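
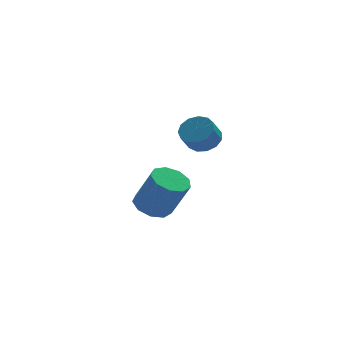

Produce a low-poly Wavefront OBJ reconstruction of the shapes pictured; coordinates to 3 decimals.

v -1.196 1.217 -4.509
v -0.647 2.026 -4.45
v 0.085 1.393 -2.552
v -0.464 0.583 -2.611
v -1.25 2.138 -4.18
v -0.519 1.505 -2.283
v -1.828 1.819 -4.064
v -1.097 1.186 -2.166
v -2.11 1.218 -4.156
v -1.379 0.584 -2.258
v -1.964 0.616 -4.413
v -1.233 -0.017 -2.516
v -1.459 0.296 -4.715
v -0.727 -0.338 -2.817
v -0.83 0.406 -4.92
v -0.099 -0.228 -3.023
v -0.373 0.896 -4.933
v 0.359 0.262 -3.036
v -0.3 1.536 -4.747
v 0.431 0.902 -2.85
v 0.407 -2.167 1.095
v 0.988 -1.864 1.589
v 0.533 -2.31 2.398
v -0.047 -2.613 1.905
v 0.651 -1.547 1.574
v 0.197 -1.994 2.384
v 0.237 -1.428 1.408
v -0.217 -1.874 2.217
v -0.123 -1.543 1.142
v -0.577 -1.989 1.951
v -0.314 -1.856 0.861
v -0.769 -2.302 1.67
v -0.277 -2.268 0.655
v -0.732 -2.714 1.464
v -0.022 -2.647 0.589
v -0.477 -3.094 1.398
v 0.369 -2.874 0.683
v -0.086 -3.321 1.492
v 0.772 -2.877 0.909
v 0.317 -3.324 1.718
v 1.06 -2.654 1.193
v 0.605 -3.101 2.002
v 1.14 -2.276 1.447
v 0.685 -2.723 2.256
f 2 1 5
f 2 5 3
f 3 5 6
f 3 6 4
f 5 1 7
f 5 7 6
f 6 7 8
f 6 8 4
f 7 1 9
f 7 9 8
f 8 9 10
f 8 10 4
f 9 1 11
f 9 11 10
f 10 11 12
f 10 12 4
f 11 1 13
f 11 13 12
f 12 13 14
f 12 14 4
f 13 1 15
f 13 15 14
f 14 15 16
f 14 16 4
f 15 1 17
f 15 17 16
f 16 17 18
f 16 18 4
f 17 1 19
f 17 19 18
f 18 19 20
f 18 20 4
f 19 1 2
f 19 2 20
f 20 2 3
f 20 3 4
f 22 21 25
f 22 25 23
f 23 25 26
f 23 26 24
f 25 21 27
f 25 27 26
f 26 27 28
f 26 28 24
f 27 21 29
f 27 29 28
f 28 29 30
f 28 30 24
f 29 21 31
f 29 31 30
f 30 31 32
f 30 32 24
f 31 21 33
f 31 33 32
f 32 33 34
f 32 34 24
f 33 21 35
f 33 35 34
f 34 35 36
f 34 36 24
f 35 21 37
f 35 37 36
f 36 37 38
f 36 38 24
f 37 21 39
f 37 39 38
f 38 39 40
f 38 40 24
f 39 21 41
f 39 41 40
f 40 41 42
f 40 42 24
f 41 21 43
f 41 43 42
f 42 43 44
f 42 44 24
f 43 21 22
f 43 22 44
f 44 22 23
f 44 23 24



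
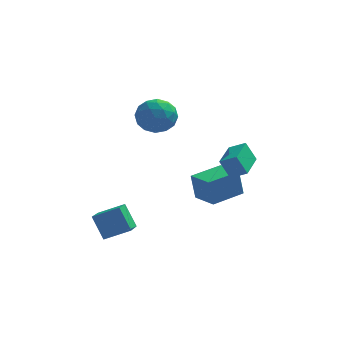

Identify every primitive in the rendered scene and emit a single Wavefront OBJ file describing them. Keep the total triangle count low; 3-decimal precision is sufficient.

v 2.789 -1.826 0.446
v 2.209 -1.688 1.568
v 3.231 0.124 0.434
v 2.652 0.263 1.556
v 3.668 -2.023 0.924
v 3.089 -1.884 2.046
v 4.111 -0.072 0.912
v 3.531 0.066 2.034
v -4.292 0.191 -3.638
v -4.442 -1.574 -2.872
v -2.855 0.346 -3
v -3.005 -1.419 -2.235
v -3.635 -0.441 -4.965
v -3.785 -2.206 -4.2
v -2.198 -0.286 -4.328
v -2.348 -2.051 -3.562
v 1.82 1.764 -3.726
v 1.556 1.876 -2.091
v 0.796 3.072 -3.981
v 0.532 3.184 -2.346
v 3.428 3.056 -3.554
v 3.164 3.168 -1.919
v 2.404 4.364 -3.809
v 2.14 4.476 -2.174
v -1.915 3.058 2.556
v -0.697 3.086 2.502
v -1.843 1.194 3.198
v -0.625 1.222 3.144
v -1.214 1.886 3.981
v -1.258 3.039 3.583
v -1.282 1.241 2.117
v -1.326 2.394 1.719
v -0.305 1.963 2.231
v -0.264 2.362 3.383
v -2.276 1.918 2.317
v -2.235 2.317 3.469
v -1.312 3.236 2.472
v -1.228 1.044 3.228
v -1.574 1.435 3.719
v -0.858 1.451 3.688
v -1.642 3.208 3.108
v -0.926 3.224 3.076
v -1.23 2.519 3.946
v -1.614 1.056 2.624
v -0.898 1.072 2.592
v -1.682 2.829 2.012
v -0.966 2.845 1.981
v -1.31 1.761 1.754
v -0.366 2.592 2.281
v -0.324 1.496 2.659
v -0.71 1.508 2.055
v -0.736 2.185 1.821
v -0.341 2.827 2.958
v -0.3 1.731 3.336
v -0.646 2.121 3.828
v -0.672 2.799 3.594
v -0.111 2.167 2.799
v -2.24 2.549 2.364
v -2.199 1.453 2.742
v -1.868 1.481 2.106
v -1.894 2.159 1.872
v -2.216 2.784 3.041
v -2.174 1.688 3.419
v -1.804 2.095 3.879
v -1.83 2.772 3.645
v -2.429 2.113 2.901
f 2 4 1
f 5 2 1
f 1 4 3
f 3 5 1
f 2 8 4
f 6 2 5
f 6 8 2
f 4 8 3
f 7 5 3
f 3 8 7
f 7 6 5
f 8 6 7
f 10 12 9
f 13 10 9
f 9 12 11
f 11 13 9
f 10 16 12
f 14 10 13
f 14 16 10
f 12 16 11
f 15 13 11
f 11 16 15
f 15 14 13
f 16 14 15
f 18 20 17
f 21 18 17
f 17 20 19
f 19 21 17
f 18 24 20
f 22 18 21
f 22 24 18
f 20 24 19
f 23 21 19
f 19 24 23
f 23 22 21
f 24 22 23
f 25 62 41
f 62 36 65
f 41 65 30
f 62 65 41
f 25 41 37
f 41 30 42
f 37 42 26
f 41 42 37
f 25 37 46
f 37 26 47
f 46 47 32
f 37 47 46
f 25 46 58
f 46 32 61
f 58 61 35
f 46 61 58
f 25 58 62
f 58 35 66
f 62 66 36
f 58 66 62
f 26 42 53
f 42 30 56
f 53 56 34
f 42 56 53
f 30 65 43
f 65 36 64
f 43 64 29
f 65 64 43
f 36 66 63
f 66 35 59
f 63 59 27
f 66 59 63
f 35 61 60
f 61 32 48
f 60 48 31
f 61 48 60
f 32 47 52
f 47 26 49
f 52 49 33
f 47 49 52
f 28 54 40
f 54 34 55
f 40 55 29
f 54 55 40
f 28 40 38
f 40 29 39
f 38 39 27
f 40 39 38
f 28 38 45
f 38 27 44
f 45 44 31
f 38 44 45
f 28 45 50
f 45 31 51
f 50 51 33
f 45 51 50
f 28 50 54
f 50 33 57
f 54 57 34
f 50 57 54
f 29 55 43
f 55 34 56
f 43 56 30
f 55 56 43
f 27 39 63
f 39 29 64
f 63 64 36
f 39 64 63
f 31 44 60
f 44 27 59
f 60 59 35
f 44 59 60
f 33 51 52
f 51 31 48
f 52 48 32
f 51 48 52
f 34 57 53
f 57 33 49
f 53 49 26
f 57 49 53



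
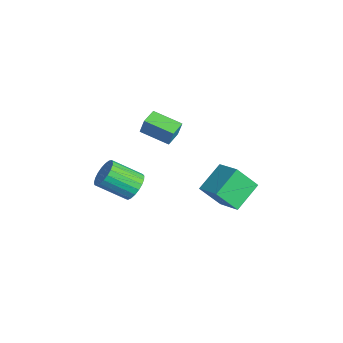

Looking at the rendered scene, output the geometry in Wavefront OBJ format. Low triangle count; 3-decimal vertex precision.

v -2.215 -1.806 3.375
v -2.008 -1.622 4.346
v -3.028 -1.066 3.408
v -2.821 -0.882 4.38
v -1.099 -0.558 2.9
v -0.892 -0.374 3.872
v -1.912 0.182 2.934
v -1.705 0.366 3.905
v -1.368 -2.351 -0.377
v -0.496 -2.578 -0.246
v -1.061 -4.116 0.848
v -1.932 -3.889 0.717
v -0.562 -2.347 0.045
v -1.126 -3.884 1.14
v -0.766 -2.116 0.264
v -1.331 -3.653 1.358
v -1.075 -1.925 0.372
v -1.64 -3.463 1.466
v -1.435 -1.809 0.351
v -1.999 -3.347 1.445
v -1.782 -1.786 0.203
v -2.347 -3.324 1.297
v -2.058 -1.861 -0.045
v -2.623 -3.399 1.05
v -2.215 -2.02 -0.35
v -2.78 -3.558 0.744
v -2.225 -2.237 -0.66
v -2.79 -3.775 0.434
v -2.087 -2.474 -0.921
v -2.652 -4.012 0.173
v -1.824 -2.689 -1.088
v -2.389 -4.227 0.006
v -1.483 -2.846 -1.132
v -2.048 -4.384 -0.038
v -1.121 -2.917 -1.046
v -1.686 -4.455 0.048
v -0.802 -2.891 -0.844
v -1.367 -4.428 0.25
v -0.581 -2.771 -0.561
v -1.146 -4.309 0.533
v -2.542 3.967 -2.292
v -2.805 2.835 -0.904
v -1.014 4.429 -1.625
v -1.277 3.298 -0.237
v -1.663 2.522 -3.303
v -1.926 1.391 -1.915
v -0.135 2.985 -2.636
v -0.398 1.853 -1.248
f 2 4 1
f 5 2 1
f 1 4 3
f 3 5 1
f 2 8 4
f 6 2 5
f 6 8 2
f 4 8 3
f 7 5 3
f 3 8 7
f 7 6 5
f 8 6 7
f 10 9 13
f 10 13 11
f 11 13 14
f 11 14 12
f 13 9 15
f 13 15 14
f 14 15 16
f 14 16 12
f 15 9 17
f 15 17 16
f 16 17 18
f 16 18 12
f 17 9 19
f 17 19 18
f 18 19 20
f 18 20 12
f 19 9 21
f 19 21 20
f 20 21 22
f 20 22 12
f 21 9 23
f 21 23 22
f 22 23 24
f 22 24 12
f 23 9 25
f 23 25 24
f 24 25 26
f 24 26 12
f 25 9 27
f 25 27 26
f 26 27 28
f 26 28 12
f 27 9 29
f 27 29 28
f 28 29 30
f 28 30 12
f 29 9 31
f 29 31 30
f 30 31 32
f 30 32 12
f 31 9 33
f 31 33 32
f 32 33 34
f 32 34 12
f 33 9 35
f 33 35 34
f 34 35 36
f 34 36 12
f 35 9 37
f 35 37 36
f 36 37 38
f 36 38 12
f 37 9 39
f 37 39 38
f 38 39 40
f 38 40 12
f 39 9 10
f 39 10 40
f 40 10 11
f 40 11 12
f 42 44 41
f 45 42 41
f 41 44 43
f 43 45 41
f 42 48 44
f 46 42 45
f 46 48 42
f 44 48 43
f 47 45 43
f 43 48 47
f 47 46 45
f 48 46 47



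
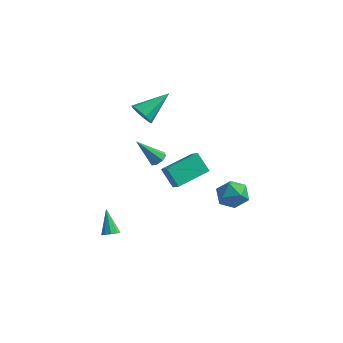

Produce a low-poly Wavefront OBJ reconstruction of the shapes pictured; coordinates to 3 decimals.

v -1.77 -4.03 -4.295
v -1.35 -4.102 -3.997
v -2.49 -3.21 -3.085
v -1.318 -3.8 -4.182
v -1.497 -3.605 -4.42
v -1.804 -3.61 -4.6
v -2.095 -3.811 -4.637
v -2.234 -4.114 -4.514
v -2.156 -4.378 -4.289
v -1.897 -4.479 -4.067
v -1.579 -4.37 -3.951
v -1.585 -0.788 3.317
v -1.282 -0.529 2.646
v -0.735 0.768 4.303
v -1.716 -0.327 2.702
v -2.1 -0.301 2.992
v -2.288 -0.461 3.406
v -2.207 -0.746 3.786
v -1.889 -1.047 3.987
v -1.455 -1.25 3.932
v -1.071 -1.276 3.642
v -0.883 -1.116 3.227
v -0.964 -0.831 2.847
v -1.166 0.632 -1.992
v -0.634 0.273 -1.497
v -0.224 2.51 -1.643
v 0.307 2.152 -1.147
v -0.327 0.408 -3.053
v 0.204 0.05 -2.557
v 0.614 2.287 -2.703
v 1.146 1.928 -2.208
v -0.237 -1.477 0.636
v 0.182 -1.752 0.839
v -1.263 -2.003 2.044
v 0.168 -1.361 0.974
v -0.083 -1.039 0.911
v -0.424 -0.973 0.687
v -0.655 -1.203 0.433
v -0.641 -1.593 0.298
v -0.39 -1.916 0.36
v -0.049 -1.981 0.585
v 2.8 2.725 -3.899
v 3.53 2.013 -3.876
v 1.71 1.627 -3.324
v 2.44 0.915 -3.301
v 2.472 1.698 -2.649
v 3.145 2.377 -3.004
v 2.095 1.263 -4.196
v 2.768 1.942 -4.551
v 3.094 1.109 -4.06
v 3.327 1.379 -3.104
v 1.913 2.261 -4.096
v 2.146 2.531 -3.14
f 2 1 4
f 2 4 3
f 4 1 5
f 4 5 3
f 5 1 6
f 5 6 3
f 6 1 7
f 6 7 3
f 7 1 8
f 7 8 3
f 8 1 9
f 8 9 3
f 9 1 10
f 9 10 3
f 10 1 11
f 10 11 3
f 11 1 2
f 11 2 3
f 13 12 15
f 13 15 14
f 15 12 16
f 15 16 14
f 16 12 17
f 16 17 14
f 17 12 18
f 17 18 14
f 18 12 19
f 18 19 14
f 19 12 20
f 19 20 14
f 20 12 21
f 20 21 14
f 21 12 22
f 21 22 14
f 22 12 23
f 22 23 14
f 23 12 13
f 23 13 14
f 25 27 24
f 28 25 24
f 24 27 26
f 26 28 24
f 25 31 27
f 29 25 28
f 29 31 25
f 27 31 26
f 30 28 26
f 26 31 30
f 30 29 28
f 31 29 30
f 33 32 35
f 33 35 34
f 35 32 36
f 35 36 34
f 36 32 37
f 36 37 34
f 37 32 38
f 37 38 34
f 38 32 39
f 38 39 34
f 39 32 40
f 39 40 34
f 40 32 41
f 40 41 34
f 41 32 33
f 41 33 34
f 42 53 47
f 42 47 43
f 42 43 49
f 42 49 52
f 42 52 53
f 43 47 51
f 47 53 46
f 53 52 44
f 52 49 48
f 49 43 50
f 45 51 46
f 45 46 44
f 45 44 48
f 45 48 50
f 45 50 51
f 46 51 47
f 44 46 53
f 48 44 52
f 50 48 49
f 51 50 43



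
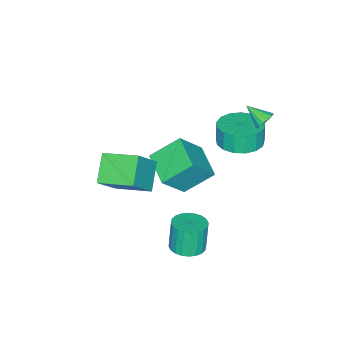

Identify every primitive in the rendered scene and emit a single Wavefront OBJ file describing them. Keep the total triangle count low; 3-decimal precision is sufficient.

v 1.386 -3.806 -2.477
v 0.241 -4.294 -1.571
v 1.029 -2.132 -2.027
v -0.117 -2.62 -1.121
v 2.597 -3.94 -1.019
v 1.451 -4.428 -0.113
v 2.239 -2.266 -0.569
v 1.094 -2.754 0.337
v -1.287 0.917 1.409
v -0.481 0.247 1.478
v -0.648 0.153 2.5
v -1.453 0.823 2.431
v -0.27 0.697 1.554
v -0.437 0.602 2.576
v -0.292 1.197 1.597
v -0.459 1.103 2.619
v -0.542 1.633 1.596
v -0.708 1.539 2.619
v -0.962 1.905 1.553
v -1.129 1.811 2.575
v -1.457 1.951 1.477
v -1.623 1.857 2.499
v -1.913 1.76 1.385
v -2.079 1.666 2.407
v -2.225 1.376 1.298
v -2.391 1.281 2.321
v -2.322 0.887 1.237
v -2.489 0.792 2.26
v -2.182 0.404 1.216
v -2.349 0.31 2.238
v -1.837 0.04 1.238
v -2.004 -0.055 2.26
v -1.366 -0.124 1.3
v -1.533 -0.218 2.322
v -0.877 -0.049 1.386
v -1.043 -0.144 2.409
v -2.897 -2.031 -2.194
v -1.785 -2.491 -0.749
v -1.876 -0.681 -2.55
v -0.764 -1.141 -1.106
v -1.936 -3.039 -3.254
v -0.824 -3.499 -1.81
v -0.915 -1.689 -3.611
v 0.197 -2.149 -2.166
v -1.715 1.86 3.03
v -1.516 2.133 3.438
v -1.685 0.94 3.63
v -1.788 2.146 3.47
v -2.041 2.081 3.384
v -2.206 1.958 3.204
v -2.24 1.809 2.976
v -2.133 1.673 2.763
v -1.914 1.588 2.621
v -1.642 1.575 2.589
v -1.389 1.64 2.675
v -1.224 1.763 2.856
v -1.19 1.912 3.083
v -1.297 2.048 3.296
v 3.333 1.201 -1.872
v 3.947 1.671 -1.711
v 3.641 1.589 -0.306
v 3.027 1.119 -0.468
v 3.722 1.878 -1.748
v 3.415 1.795 -0.343
v 3.437 1.981 -1.804
v 3.13 1.899 -0.399
v 3.136 1.966 -1.87
v 2.83 1.884 -0.466
v 2.866 1.835 -1.937
v 2.559 1.752 -0.533
v 2.666 1.607 -1.994
v 2.36 1.524 -0.589
v 2.568 1.317 -2.032
v 2.262 1.235 -0.628
v 2.587 1.01 -2.046
v 2.28 0.927 -0.642
v 2.719 0.731 -2.034
v 2.413 0.649 -0.629
v 2.945 0.525 -1.997
v 2.638 0.442 -0.592
v 3.23 0.421 -1.941
v 2.923 0.339 -0.536
v 3.53 0.436 -1.874
v 3.224 0.354 -0.47
v 3.801 0.568 -1.807
v 3.494 0.485 -0.403
v 4 0.796 -1.751
v 3.694 0.713 -0.346
v 4.098 1.085 -1.712
v 3.792 1.003 -0.308
v 4.08 1.393 -1.698
v 3.773 1.31 -0.294
f 2 4 1
f 5 2 1
f 1 4 3
f 3 5 1
f 2 8 4
f 6 2 5
f 6 8 2
f 4 8 3
f 7 5 3
f 3 8 7
f 7 6 5
f 8 6 7
f 10 9 13
f 10 13 11
f 11 13 14
f 11 14 12
f 13 9 15
f 13 15 14
f 14 15 16
f 14 16 12
f 15 9 17
f 15 17 16
f 16 17 18
f 16 18 12
f 17 9 19
f 17 19 18
f 18 19 20
f 18 20 12
f 19 9 21
f 19 21 20
f 20 21 22
f 20 22 12
f 21 9 23
f 21 23 22
f 22 23 24
f 22 24 12
f 23 9 25
f 23 25 24
f 24 25 26
f 24 26 12
f 25 9 27
f 25 27 26
f 26 27 28
f 26 28 12
f 27 9 29
f 27 29 28
f 28 29 30
f 28 30 12
f 29 9 31
f 29 31 30
f 30 31 32
f 30 32 12
f 31 9 33
f 31 33 32
f 32 33 34
f 32 34 12
f 33 9 35
f 33 35 34
f 34 35 36
f 34 36 12
f 35 9 10
f 35 10 36
f 36 10 11
f 36 11 12
f 38 40 37
f 41 38 37
f 37 40 39
f 39 41 37
f 38 44 40
f 42 38 41
f 42 44 38
f 40 44 39
f 43 41 39
f 39 44 43
f 43 42 41
f 44 42 43
f 46 45 48
f 46 48 47
f 48 45 49
f 48 49 47
f 49 45 50
f 49 50 47
f 50 45 51
f 50 51 47
f 51 45 52
f 51 52 47
f 52 45 53
f 52 53 47
f 53 45 54
f 53 54 47
f 54 45 55
f 54 55 47
f 55 45 56
f 55 56 47
f 56 45 57
f 56 57 47
f 57 45 58
f 57 58 47
f 58 45 46
f 58 46 47
f 60 59 63
f 60 63 61
f 61 63 64
f 61 64 62
f 63 59 65
f 63 65 64
f 64 65 66
f 64 66 62
f 65 59 67
f 65 67 66
f 66 67 68
f 66 68 62
f 67 59 69
f 67 69 68
f 68 69 70
f 68 70 62
f 69 59 71
f 69 71 70
f 70 71 72
f 70 72 62
f 71 59 73
f 71 73 72
f 72 73 74
f 72 74 62
f 73 59 75
f 73 75 74
f 74 75 76
f 74 76 62
f 75 59 77
f 75 77 76
f 76 77 78
f 76 78 62
f 77 59 79
f 77 79 78
f 78 79 80
f 78 80 62
f 79 59 81
f 79 81 80
f 80 81 82
f 80 82 62
f 81 59 83
f 81 83 82
f 82 83 84
f 82 84 62
f 83 59 85
f 83 85 84
f 84 85 86
f 84 86 62
f 85 59 87
f 85 87 86
f 86 87 88
f 86 88 62
f 87 59 89
f 87 89 88
f 88 89 90
f 88 90 62
f 89 59 91
f 89 91 90
f 90 91 92
f 90 92 62
f 91 59 60
f 91 60 92
f 92 60 61
f 92 61 62



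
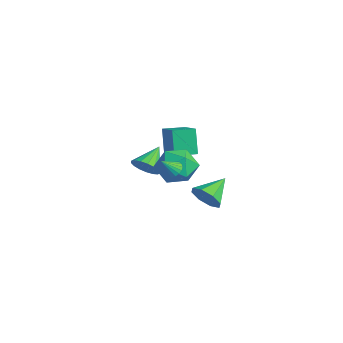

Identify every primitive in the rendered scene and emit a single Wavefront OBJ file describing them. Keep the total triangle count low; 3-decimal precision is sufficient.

v 3.303 -1.992 0.439
v 4.035 -1.96 0.961
v 2.717 -0.688 1.181
v 4.109 -1.596 0.381
v 3.711 -1.464 -0.165
v 3.073 -1.641 -0.358
v 2.57 -2.023 -0.083
v 2.496 -2.387 0.497
v 2.895 -2.519 1.043
v 3.532 -2.342 1.235
v 2.756 -3.514 2.504
v 3.226 -3.242 2.64
v 2.904 -4.186 3.336
v 3.065 -3.125 2.762
v 2.851 -3.076 2.84
v 2.621 -3.103 2.86
v 2.414 -3.201 2.818
v 2.266 -3.353 2.722
v 2.202 -3.532 2.588
v 2.235 -3.709 2.44
v 2.357 -3.852 2.302
v 2.548 -3.936 2.2
v 2.775 -3.948 2.15
v 2.999 -3.884 2.161
v 3.181 -3.757 2.232
v 3.289 -3.587 2.349
v 3.305 -3.405 2.494
v 1.798 -2.248 0.901
v 2.574 -2.694 1.681
v 0.346 -2.746 2.059
v 1.122 -3.192 2.839
v 1.065 -2.019 2.663
v 1.962 -1.711 1.948
v 0.958 -3.729 1.792
v 1.855 -3.421 1.077
v 2.055 -3.61 2.233
v 2.121 -2.553 2.771
v 0.799 -2.887 0.969
v 0.865 -1.83 1.507
v -3.182 -1.351 -0.041
v -3.85 -1.171 1.423
v -2.998 -0.126 -0.107
v -3.667 0.054 1.357
v -1.393 -1.574 0.803
v -2.062 -1.394 2.267
v -1.21 -0.349 0.737
v -1.878 -0.169 2.201
v -3.494 -2.282 -1.027
v -2.751 -2.095 -0.658
v -4.226 -1.178 -0.113
v -2.768 -1.843 -0.977
v -2.951 -1.691 -1.307
v -3.258 -1.675 -1.573
v -3.62 -1.797 -1.714
v -3.952 -2.031 -1.697
v -4.179 -2.323 -1.528
v -4.25 -2.605 -1.243
v -4.147 -2.813 -0.909
v -3.894 -2.9 -0.602
v -3.55 -2.845 -0.392
v -3.193 -2.661 -0.328
v -2.904 -2.39 -0.424
f 2 1 4
f 2 4 3
f 4 1 5
f 4 5 3
f 5 1 6
f 5 6 3
f 6 1 7
f 6 7 3
f 7 1 8
f 7 8 3
f 8 1 9
f 8 9 3
f 9 1 10
f 9 10 3
f 10 1 2
f 10 2 3
f 12 11 14
f 12 14 13
f 14 11 15
f 14 15 13
f 15 11 16
f 15 16 13
f 16 11 17
f 16 17 13
f 17 11 18
f 17 18 13
f 18 11 19
f 18 19 13
f 19 11 20
f 19 20 13
f 20 11 21
f 20 21 13
f 21 11 22
f 21 22 13
f 22 11 23
f 22 23 13
f 23 11 24
f 23 24 13
f 24 11 25
f 24 25 13
f 25 11 26
f 25 26 13
f 26 11 27
f 26 27 13
f 27 11 12
f 27 12 13
f 28 39 33
f 28 33 29
f 28 29 35
f 28 35 38
f 28 38 39
f 29 33 37
f 33 39 32
f 39 38 30
f 38 35 34
f 35 29 36
f 31 37 32
f 31 32 30
f 31 30 34
f 31 34 36
f 31 36 37
f 32 37 33
f 30 32 39
f 34 30 38
f 36 34 35
f 37 36 29
f 41 43 40
f 44 41 40
f 40 43 42
f 42 44 40
f 41 47 43
f 45 41 44
f 45 47 41
f 43 47 42
f 46 44 42
f 42 47 46
f 46 45 44
f 47 45 46
f 49 48 51
f 49 51 50
f 51 48 52
f 51 52 50
f 52 48 53
f 52 53 50
f 53 48 54
f 53 54 50
f 54 48 55
f 54 55 50
f 55 48 56
f 55 56 50
f 56 48 57
f 56 57 50
f 57 48 58
f 57 58 50
f 58 48 59
f 58 59 50
f 59 48 60
f 59 60 50
f 60 48 61
f 60 61 50
f 61 48 62
f 61 62 50
f 62 48 49
f 62 49 50



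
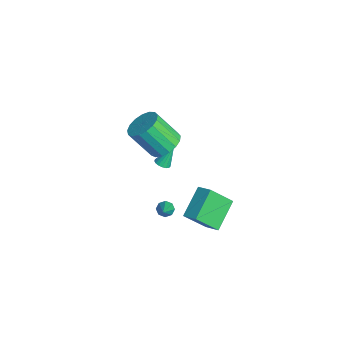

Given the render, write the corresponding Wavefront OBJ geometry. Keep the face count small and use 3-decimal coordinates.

v 3.856 1.853 -2.637
v 3.887 0.537 -1.199
v 2.607 3.048 -1.518
v 2.637 1.732 -0.079
v 4.683 2.328 -2.221
v 4.713 1.012 -0.782
v 3.433 3.523 -1.101
v 3.464 2.207 0.337
v -1.782 0.833 -1.95
v -1.279 0.919 -1.933
v -1.958 1.587 -0.55
v -1.368 1.114 -2.049
v -1.551 1.245 -2.143
v -1.787 1.282 -2.192
v -2.022 1.216 -2.186
v -2.202 1.062 -2.126
v -2.285 0.856 -2.026
v -2.253 0.644 -1.908
v -2.113 0.476 -1.8
v -1.897 0.39 -1.726
v -1.655 0.405 -1.704
v -1.441 0.518 -1.738
v -1.306 0.704 -1.82
v 1.371 0.204 2.972
v 1.842 0.897 3.588
v 1.34 -0.271 5.285
v 0.869 -0.964 4.668
v 1.372 1.06 3.561
v 0.871 -0.107 5.258
v 0.903 1.028 3.4
v 0.401 -0.14 5.097
v 0.54 0.806 3.14
v 0.038 -0.361 4.837
v 0.368 0.447 2.842
v -0.134 -0.721 4.539
v 0.426 0.032 2.574
v -0.076 -1.136 4.271
v 0.7 -0.344 2.396
v 0.198 -1.512 4.093
v 1.128 -0.594 2.351
v 0.626 -1.762 4.047
v 1.611 -0.662 2.447
v 1.11 -1.829 4.144
v 2.04 -0.531 2.664
v 1.538 -1.698 4.361
v 2.315 -0.232 2.951
v 1.813 -1.399 4.648
v 2.374 0.167 3.243
v 1.872 -1 4.94
v 2.203 0.575 3.473
v 1.702 -0.593 5.17
v 0.81 0.324 -3.639
v 1.136 0.221 -4.057
v 2.21 -0.164 -2.421
v 1.162 0.613 -3.929
v 0.981 0.836 -3.631
v 0.7 0.759 -3.339
v 0.483 0.428 -3.222
v 0.457 0.036 -3.35
v 0.638 -0.187 -3.647
v 0.919 -0.111 -3.94
f 2 4 1
f 5 2 1
f 1 4 3
f 3 5 1
f 2 8 4
f 6 2 5
f 6 8 2
f 4 8 3
f 7 5 3
f 3 8 7
f 7 6 5
f 8 6 7
f 10 9 12
f 10 12 11
f 12 9 13
f 12 13 11
f 13 9 14
f 13 14 11
f 14 9 15
f 14 15 11
f 15 9 16
f 15 16 11
f 16 9 17
f 16 17 11
f 17 9 18
f 17 18 11
f 18 9 19
f 18 19 11
f 19 9 20
f 19 20 11
f 20 9 21
f 20 21 11
f 21 9 22
f 21 22 11
f 22 9 23
f 22 23 11
f 23 9 10
f 23 10 11
f 25 24 28
f 25 28 26
f 26 28 29
f 26 29 27
f 28 24 30
f 28 30 29
f 29 30 31
f 29 31 27
f 30 24 32
f 30 32 31
f 31 32 33
f 31 33 27
f 32 24 34
f 32 34 33
f 33 34 35
f 33 35 27
f 34 24 36
f 34 36 35
f 35 36 37
f 35 37 27
f 36 24 38
f 36 38 37
f 37 38 39
f 37 39 27
f 38 24 40
f 38 40 39
f 39 40 41
f 39 41 27
f 40 24 42
f 40 42 41
f 41 42 43
f 41 43 27
f 42 24 44
f 42 44 43
f 43 44 45
f 43 45 27
f 44 24 46
f 44 46 45
f 45 46 47
f 45 47 27
f 46 24 48
f 46 48 47
f 47 48 49
f 47 49 27
f 48 24 50
f 48 50 49
f 49 50 51
f 49 51 27
f 50 24 25
f 50 25 51
f 51 25 26
f 51 26 27
f 53 52 55
f 53 55 54
f 55 52 56
f 55 56 54
f 56 52 57
f 56 57 54
f 57 52 58
f 57 58 54
f 58 52 59
f 58 59 54
f 59 52 60
f 59 60 54
f 60 52 61
f 60 61 54
f 61 52 53
f 61 53 54



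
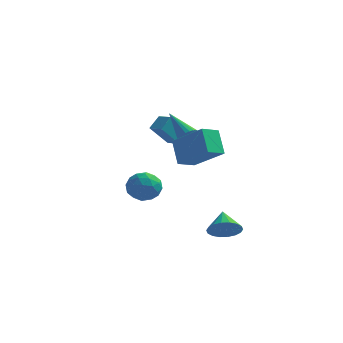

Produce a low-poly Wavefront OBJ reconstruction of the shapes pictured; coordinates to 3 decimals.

v -4.624 3.443 -2.959
v -3.979 4.191 -2.975
v -3.681 2.609 -3.945
v -3.036 3.357 -3.961
v -3.159 2.828 -3.136
v -3.741 3.343 -2.526
v -3.919 3.457 -4.394
v -4.501 3.972 -3.784
v -3.543 4.2 -3.862
v -3.073 3.811 -3.084
v -4.587 2.989 -3.836
v -4.117 2.6 -3.058
v -4.384 3.89 -2.88
v -3.276 2.91 -4.04
v -3.348 2.599 -3.555
v -2.969 3.038 -3.564
v -4.244 3.392 -2.616
v -3.865 3.832 -2.626
v -3.383 3.03 -2.72
v -3.795 2.968 -4.294
v -3.416 3.408 -4.304
v -4.691 3.762 -3.356
v -4.312 4.201 -3.365
v -4.277 3.77 -4.2
v -3.748 4.335 -3.411
v -3.194 3.845 -3.991
v -3.713 3.904 -4.245
v -4.056 4.207 -3.887
v -3.472 4.107 -2.954
v -2.918 3.616 -3.534
v -2.99 3.305 -3.048
v -3.333 3.608 -2.69
v -3.216 4.112 -3.475
v -4.742 3.184 -3.386
v -4.188 2.693 -3.966
v -4.327 3.192 -4.23
v -4.67 3.495 -3.872
v -4.466 2.955 -2.929
v -3.912 2.465 -3.509
v -3.604 2.593 -3.033
v -3.947 2.896 -2.675
v -4.444 2.688 -3.445
v -2.763 1.425 1.393
v -2.531 2.118 1.985
v -2.11 2.213 0.215
v -1.878 2.906 0.807
v -2.002 1.034 1.553
v -1.77 1.727 2.145
v -1.349 1.822 0.375
v -1.117 2.515 0.967
v -0.163 -2.469 2.169
v 1.474 -2.986 3.307
v 0.338 -1.607 1.841
v 1.975 -2.123 2.979
v 0.385 -3.217 1.041
v 2.022 -3.733 2.179
v 0.886 -2.354 0.713
v 2.523 -2.871 1.851
v 1.985 -1.13 -3.812
v 2.782 -0.783 -3.8
v 1.555 -0.17 -3.048
v 2.618 -0.612 -4.107
v 2.329 -0.544 -4.355
v 1.971 -0.593 -4.496
v 1.616 -0.747 -4.501
v 1.334 -0.978 -4.369
v 1.181 -1.239 -4.127
v 1.187 -1.478 -3.823
v 1.351 -1.648 -3.516
v 1.641 -1.716 -3.268
v 1.998 -1.668 -3.128
v 2.353 -1.513 -3.123
v 2.635 -1.283 -3.254
v 2.788 -1.022 -3.496
v -0.341 0.185 1.614
v 0.003 0.077 2.03
v -1.499 0.775 2.726
v 0.061 0.307 1.968
v 0.04 0.512 1.837
v -0.057 0.653 1.661
v -0.21 0.701 1.477
v -0.389 0.646 1.319
v -0.559 0.5 1.22
v -0.686 0.292 1.199
v -0.744 0.062 1.26
v -0.723 -0.143 1.392
v -0.626 -0.284 1.567
v -0.473 -0.332 1.752
v -0.293 -0.277 1.909
v -0.124 -0.131 2.009
f 1 38 17
f 38 12 41
f 17 41 6
f 38 41 17
f 1 17 13
f 17 6 18
f 13 18 2
f 17 18 13
f 1 13 22
f 13 2 23
f 22 23 8
f 13 23 22
f 1 22 34
f 22 8 37
f 34 37 11
f 22 37 34
f 1 34 38
f 34 11 42
f 38 42 12
f 34 42 38
f 2 18 29
f 18 6 32
f 29 32 10
f 18 32 29
f 6 41 19
f 41 12 40
f 19 40 5
f 41 40 19
f 12 42 39
f 42 11 35
f 39 35 3
f 42 35 39
f 11 37 36
f 37 8 24
f 36 24 7
f 37 24 36
f 8 23 28
f 23 2 25
f 28 25 9
f 23 25 28
f 4 30 16
f 30 10 31
f 16 31 5
f 30 31 16
f 4 16 14
f 16 5 15
f 14 15 3
f 16 15 14
f 4 14 21
f 14 3 20
f 21 20 7
f 14 20 21
f 4 21 26
f 21 7 27
f 26 27 9
f 21 27 26
f 4 26 30
f 26 9 33
f 30 33 10
f 26 33 30
f 5 31 19
f 31 10 32
f 19 32 6
f 31 32 19
f 3 15 39
f 15 5 40
f 39 40 12
f 15 40 39
f 7 20 36
f 20 3 35
f 36 35 11
f 20 35 36
f 9 27 28
f 27 7 24
f 28 24 8
f 27 24 28
f 10 33 29
f 33 9 25
f 29 25 2
f 33 25 29
f 44 46 43
f 47 44 43
f 43 46 45
f 45 47 43
f 44 50 46
f 48 44 47
f 48 50 44
f 46 50 45
f 49 47 45
f 45 50 49
f 49 48 47
f 50 48 49
f 52 54 51
f 55 52 51
f 51 54 53
f 53 55 51
f 52 58 54
f 56 52 55
f 56 58 52
f 54 58 53
f 57 55 53
f 53 58 57
f 57 56 55
f 58 56 57
f 60 59 62
f 60 62 61
f 62 59 63
f 62 63 61
f 63 59 64
f 63 64 61
f 64 59 65
f 64 65 61
f 65 59 66
f 65 66 61
f 66 59 67
f 66 67 61
f 67 59 68
f 67 68 61
f 68 59 69
f 68 69 61
f 69 59 70
f 69 70 61
f 70 59 71
f 70 71 61
f 71 59 72
f 71 72 61
f 72 59 73
f 72 73 61
f 73 59 74
f 73 74 61
f 74 59 60
f 74 60 61
f 76 75 78
f 76 78 77
f 78 75 79
f 78 79 77
f 79 75 80
f 79 80 77
f 80 75 81
f 80 81 77
f 81 75 82
f 81 82 77
f 82 75 83
f 82 83 77
f 83 75 84
f 83 84 77
f 84 75 85
f 84 85 77
f 85 75 86
f 85 86 77
f 86 75 87
f 86 87 77
f 87 75 88
f 87 88 77
f 88 75 89
f 88 89 77
f 89 75 90
f 89 90 77
f 90 75 76
f 90 76 77



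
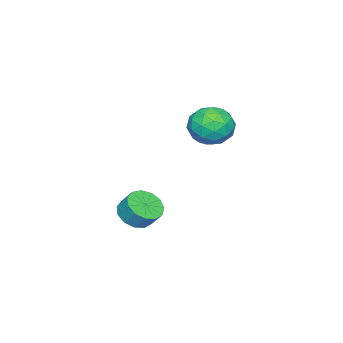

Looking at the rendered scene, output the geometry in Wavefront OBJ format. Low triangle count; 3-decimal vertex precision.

v -4.822 0.043 1.732
v -4.034 0.216 0.832
v -3.466 -0.956 2.728
v -2.678 -0.783 1.828
v -3.03 0.151 2.51
v -3.869 0.768 1.895
v -3.631 -1.508 1.665
v -4.47 -0.891 1.05
v -3.298 -0.743 0.79
v -2.926 0.283 1.313
v -4.574 -1.023 2.247
v -4.202 0.003 2.77
v -4.547 0.217 1.195
v -2.953 -0.957 2.365
v -3.16 -0.408 2.766
v -2.697 -0.306 2.237
v -4.45 0.542 1.82
v -3.987 0.643 1.29
v -3.397 0.605 2.277
v -3.513 -1.383 2.27
v -3.05 -1.282 1.74
v -4.803 -0.434 1.323
v -4.34 -0.332 0.794
v -4.103 -1.345 1.283
v -3.651 -0.245 0.641
v -2.854 -0.832 1.226
v -3.415 -1.258 1.131
v -3.907 -0.895 0.769
v -3.433 0.358 0.948
v -2.636 -0.229 1.533
v -2.843 0.32 1.935
v -3.336 0.683 1.573
v -3 -0.205 0.924
v -4.864 -0.511 2.027
v -4.067 -1.098 2.612
v -4.164 -1.423 1.987
v -4.657 -1.06 1.625
v -4.646 0.092 2.334
v -3.849 -0.495 2.919
v -3.593 0.155 2.791
v -4.085 0.518 2.429
v -4.5 -0.535 2.636
v -2.35 -3.677 -4.314
v -1.558 -3.246 -4.748
v -1.459 -2.593 -3.92
v -2.25 -3.023 -3.486
v -2.01 -2.958 -4.922
v -1.911 -2.305 -4.093
v -2.57 -2.898 -4.902
v -2.471 -2.245 -4.073
v -3.06 -3.085 -4.696
v -2.961 -2.432 -3.867
v -3.324 -3.46 -4.368
v -3.225 -2.807 -3.54
v -3.279 -3.904 -4.024
v -3.18 -3.25 -3.195
v -2.939 -4.275 -3.772
v -2.84 -3.622 -2.943
v -2.411 -4.457 -3.692
v -2.312 -3.803 -2.863
v -1.864 -4.391 -3.81
v -1.765 -3.737 -2.981
v -1.471 -4.098 -4.087
v -1.372 -3.444 -3.259
v -1.357 -3.671 -4.438
v -1.258 -3.018 -3.609
f 1 38 17
f 38 12 41
f 17 41 6
f 38 41 17
f 1 17 13
f 17 6 18
f 13 18 2
f 17 18 13
f 1 13 22
f 13 2 23
f 22 23 8
f 13 23 22
f 1 22 34
f 22 8 37
f 34 37 11
f 22 37 34
f 1 34 38
f 34 11 42
f 38 42 12
f 34 42 38
f 2 18 29
f 18 6 32
f 29 32 10
f 18 32 29
f 6 41 19
f 41 12 40
f 19 40 5
f 41 40 19
f 12 42 39
f 42 11 35
f 39 35 3
f 42 35 39
f 11 37 36
f 37 8 24
f 36 24 7
f 37 24 36
f 8 23 28
f 23 2 25
f 28 25 9
f 23 25 28
f 4 30 16
f 30 10 31
f 16 31 5
f 30 31 16
f 4 16 14
f 16 5 15
f 14 15 3
f 16 15 14
f 4 14 21
f 14 3 20
f 21 20 7
f 14 20 21
f 4 21 26
f 21 7 27
f 26 27 9
f 21 27 26
f 4 26 30
f 26 9 33
f 30 33 10
f 26 33 30
f 5 31 19
f 31 10 32
f 19 32 6
f 31 32 19
f 3 15 39
f 15 5 40
f 39 40 12
f 15 40 39
f 7 20 36
f 20 3 35
f 36 35 11
f 20 35 36
f 9 27 28
f 27 7 24
f 28 24 8
f 27 24 28
f 10 33 29
f 33 9 25
f 29 25 2
f 33 25 29
f 44 43 47
f 44 47 45
f 45 47 48
f 45 48 46
f 47 43 49
f 47 49 48
f 48 49 50
f 48 50 46
f 49 43 51
f 49 51 50
f 50 51 52
f 50 52 46
f 51 43 53
f 51 53 52
f 52 53 54
f 52 54 46
f 53 43 55
f 53 55 54
f 54 55 56
f 54 56 46
f 55 43 57
f 55 57 56
f 56 57 58
f 56 58 46
f 57 43 59
f 57 59 58
f 58 59 60
f 58 60 46
f 59 43 61
f 59 61 60
f 60 61 62
f 60 62 46
f 61 43 63
f 61 63 62
f 62 63 64
f 62 64 46
f 63 43 65
f 63 65 64
f 64 65 66
f 64 66 46
f 65 43 44
f 65 44 66
f 66 44 45
f 66 45 46



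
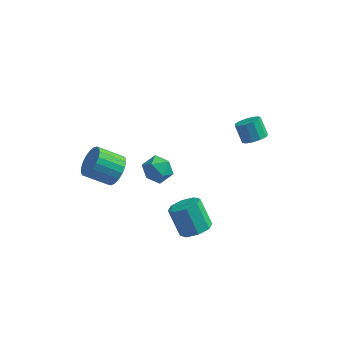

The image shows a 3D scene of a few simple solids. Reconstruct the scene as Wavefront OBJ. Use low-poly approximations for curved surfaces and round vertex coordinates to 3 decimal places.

v -3.22 -2.16 1.836
v -2.805 -1.604 2.651
v -4.306 -1.904 3.619
v -4.72 -2.46 2.804
v -3.017 -1.288 2.422
v -4.517 -1.587 3.389
v -3.264 -1.122 2.09
v -4.764 -1.421 3.058
v -3.503 -1.135 1.715
v -5.003 -1.435 2.683
v -3.693 -1.326 1.361
v -5.193 -1.626 2.329
v -3.801 -1.661 1.089
v -5.301 -1.961 2.057
v -3.809 -2.082 0.947
v -5.309 -2.382 1.914
v -3.715 -2.517 0.958
v -5.215 -2.817 1.925
v -3.535 -2.89 1.121
v -5.036 -3.19 2.088
v -3.301 -3.137 1.407
v -4.802 -3.437 2.375
v -3.053 -3.215 1.768
v -4.553 -3.515 2.736
v -2.834 -3.11 2.141
v -4.334 -3.41 3.108
v -2.681 -2.842 2.461
v -4.181 -3.141 3.428
v -2.622 -2.455 2.673
v -4.122 -2.755 3.64
v -2.666 -2.017 2.74
v -4.166 -2.317 3.708
v 4.096 3.527 0.729
v 4.851 3.816 0.99
v 4.26 4.401 2.053
v 3.504 4.113 1.791
v 4.67 4.154 0.703
v 4.078 4.739 1.766
v 4.306 4.293 0.424
v 3.714 4.878 1.487
v 3.876 4.189 0.242
v 3.284 4.774 1.305
v 3.515 3.875 0.214
v 2.923 4.46 1.277
v 3.339 3.45 0.35
v 2.747 4.035 1.412
v 3.403 3.051 0.605
v 2.811 3.636 1.668
v 3.687 2.802 0.9
v 3.095 3.387 1.963
v 4.101 2.784 1.141
v 3.509 3.369 2.204
v 4.513 3.002 1.25
v 3.921 3.587 2.313
v 4.793 3.387 1.194
v 4.201 3.972 2.257
v -1.022 0.775 -1.268
v -0.322 0.356 -0.588
v -2.298 0.424 -0.172
v -1.598 0.005 0.508
v -1.6 1.051 0.326
v -0.812 1.268 -0.351
v -1.808 -0.488 -0.409
v -1.02 -0.271 -1.086
v -0.808 -0.425 -0.057
v -0.68 0.526 0.397
v -1.94 0.254 -1.157
v -1.812 1.205 -0.703
v 1.559 -1.912 -3.505
v 2.44 -1.405 -3.241
v 1.542 -0.681 -1.631
v 0.661 -1.188 -1.895
v 1.959 -0.963 -3.708
v 1.061 -0.239 -2.099
v 1.244 -1.076 -4.057
v 0.345 -0.352 -2.447
v 0.713 -1.679 -4.081
v -0.185 -0.956 -2.472
v 0.678 -2.419 -3.769
v -0.22 -1.695 -2.159
v 1.159 -2.861 -3.301
v 0.261 -2.137 -1.692
v 1.875 -2.748 -2.953
v 0.976 -2.024 -1.343
v 2.405 -2.144 -2.928
v 1.507 -1.421 -1.319
f 2 1 5
f 2 5 3
f 3 5 6
f 3 6 4
f 5 1 7
f 5 7 6
f 6 7 8
f 6 8 4
f 7 1 9
f 7 9 8
f 8 9 10
f 8 10 4
f 9 1 11
f 9 11 10
f 10 11 12
f 10 12 4
f 11 1 13
f 11 13 12
f 12 13 14
f 12 14 4
f 13 1 15
f 13 15 14
f 14 15 16
f 14 16 4
f 15 1 17
f 15 17 16
f 16 17 18
f 16 18 4
f 17 1 19
f 17 19 18
f 18 19 20
f 18 20 4
f 19 1 21
f 19 21 20
f 20 21 22
f 20 22 4
f 21 1 23
f 21 23 22
f 22 23 24
f 22 24 4
f 23 1 25
f 23 25 24
f 24 25 26
f 24 26 4
f 25 1 27
f 25 27 26
f 26 27 28
f 26 28 4
f 27 1 29
f 27 29 28
f 28 29 30
f 28 30 4
f 29 1 31
f 29 31 30
f 30 31 32
f 30 32 4
f 31 1 2
f 31 2 32
f 32 2 3
f 32 3 4
f 34 33 37
f 34 37 35
f 35 37 38
f 35 38 36
f 37 33 39
f 37 39 38
f 38 39 40
f 38 40 36
f 39 33 41
f 39 41 40
f 40 41 42
f 40 42 36
f 41 33 43
f 41 43 42
f 42 43 44
f 42 44 36
f 43 33 45
f 43 45 44
f 44 45 46
f 44 46 36
f 45 33 47
f 45 47 46
f 46 47 48
f 46 48 36
f 47 33 49
f 47 49 48
f 48 49 50
f 48 50 36
f 49 33 51
f 49 51 50
f 50 51 52
f 50 52 36
f 51 33 53
f 51 53 52
f 52 53 54
f 52 54 36
f 53 33 55
f 53 55 54
f 54 55 56
f 54 56 36
f 55 33 34
f 55 34 56
f 56 34 35
f 56 35 36
f 57 68 62
f 57 62 58
f 57 58 64
f 57 64 67
f 57 67 68
f 58 62 66
f 62 68 61
f 68 67 59
f 67 64 63
f 64 58 65
f 60 66 61
f 60 61 59
f 60 59 63
f 60 63 65
f 60 65 66
f 61 66 62
f 59 61 68
f 63 59 67
f 65 63 64
f 66 65 58
f 70 69 73
f 70 73 71
f 71 73 74
f 71 74 72
f 73 69 75
f 73 75 74
f 74 75 76
f 74 76 72
f 75 69 77
f 75 77 76
f 76 77 78
f 76 78 72
f 77 69 79
f 77 79 78
f 78 79 80
f 78 80 72
f 79 69 81
f 79 81 80
f 80 81 82
f 80 82 72
f 81 69 83
f 81 83 82
f 82 83 84
f 82 84 72
f 83 69 85
f 83 85 84
f 84 85 86
f 84 86 72
f 85 69 70
f 85 70 86
f 86 70 71
f 86 71 72



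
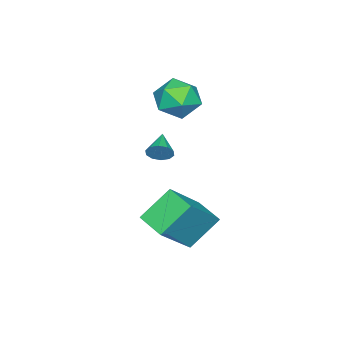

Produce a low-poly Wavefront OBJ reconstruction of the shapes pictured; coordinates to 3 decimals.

v -0.023 -1.839 0.666
v 0.247 -2.08 1.054
v -0.937 -2.241 1.054
v 0.161 -1.782 1.16
v 0.005 -1.506 1.078
v -0.162 -1.358 0.838
v -0.276 -1.393 0.533
v -0.293 -1.599 0.279
v -0.207 -1.897 0.173
v -0.051 -2.172 0.255
v 0.116 -2.321 0.495
v 0.229 -2.286 0.8
v -0.072 -0.268 -1.496
v 1.45 -0.606 0.013
v 0.406 0.829 -1.733
v 1.928 0.491 -0.223
v 0.892 -0.931 -2.617
v 2.414 -1.269 -1.107
v 1.37 0.166 -2.853
v 2.892 -0.172 -1.344
v -1.836 -1.932 1.468
v -1.368 -2.65 1.98
v -3.092 -2.03 2.48
v -2.624 -2.748 2.992
v -2.279 -1.811 3.018
v -1.503 -1.75 2.392
v -2.957 -2.93 2.068
v -2.181 -2.869 1.442
v -2.06 -3.267 2.351
v -1.642 -2.576 2.938
v -2.818 -2.104 1.522
v -2.4 -1.413 2.109
f 2 1 4
f 2 4 3
f 4 1 5
f 4 5 3
f 5 1 6
f 5 6 3
f 6 1 7
f 6 7 3
f 7 1 8
f 7 8 3
f 8 1 9
f 8 9 3
f 9 1 10
f 9 10 3
f 10 1 11
f 10 11 3
f 11 1 12
f 11 12 3
f 12 1 2
f 12 2 3
f 14 16 13
f 17 14 13
f 13 16 15
f 15 17 13
f 14 20 16
f 18 14 17
f 18 20 14
f 16 20 15
f 19 17 15
f 15 20 19
f 19 18 17
f 20 18 19
f 21 32 26
f 21 26 22
f 21 22 28
f 21 28 31
f 21 31 32
f 22 26 30
f 26 32 25
f 32 31 23
f 31 28 27
f 28 22 29
f 24 30 25
f 24 25 23
f 24 23 27
f 24 27 29
f 24 29 30
f 25 30 26
f 23 25 32
f 27 23 31
f 29 27 28
f 30 29 22



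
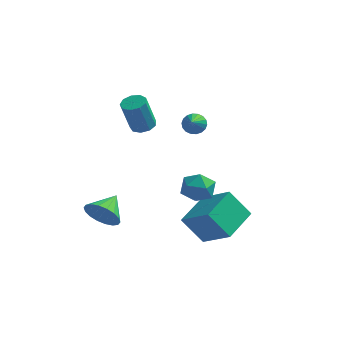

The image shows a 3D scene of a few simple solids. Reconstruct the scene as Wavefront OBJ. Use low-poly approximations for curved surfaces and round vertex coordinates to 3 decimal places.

v -3.339 3.375 -0.911
v -2.862 2.848 -0.902
v -3.285 2.499 0.98
v -3.761 3.025 0.971
v -2.65 3.267 -0.776
v -3.072 2.918 1.105
v -2.76 3.736 -0.714
v -3.182 3.387 1.168
v -3.141 4.036 -0.744
v -3.563 3.686 1.138
v -3.614 4.026 -0.852
v -4.037 3.677 1.03
v -3.959 3.712 -0.987
v -4.381 3.363 0.894
v -4.013 3.24 -1.087
v -4.435 2.891 0.795
v -3.752 2.831 -1.105
v -4.174 2.482 0.777
v -3.298 2.676 -1.031
v -3.72 2.327 0.851
v 0.501 -2.835 -0.683
v 1.444 -2.803 -0.758
v 0.616 -4.037 0.258
v 1.559 -4.005 0.183
v 1.097 -3.318 0.642
v 1.026 -2.575 0.06
v 1.034 -4.265 -0.56
v 0.963 -3.522 -1.142
v 1.773 -3.686 -0.682
v 1.812 -3.102 0.061
v 0.248 -3.738 -0.561
v 0.287 -3.154 0.182
v -3.955 -2.617 -3.673
v -3.576 -3.062 -2.837
v -3.565 -1.263 -3.127
v -3.219 -3.052 -3.117
v -3.007 -2.956 -3.507
v -2.983 -2.792 -3.93
v -3.152 -2.594 -4.302
v -3.479 -2.4 -4.549
v -3.901 -2.249 -4.623
v -4.333 -2.171 -4.508
v -4.691 -2.181 -4.229
v -4.902 -2.277 -3.839
v -4.926 -2.441 -3.416
v -4.758 -2.639 -3.044
v -4.43 -2.833 -2.797
v -4.008 -2.984 -2.723
v -0.248 1.538 0.838
v 0.18 1.285 0.434
v -0.072 0.042 1.962
v 0.342 1.438 0.612
v 0.388 1.61 0.834
v 0.308 1.768 1.057
v 0.117 1.881 1.236
v -0.145 1.925 1.337
v -0.429 1.893 1.339
v -0.676 1.791 1.241
v -0.838 1.638 1.064
v -0.884 1.466 0.842
v -0.804 1.308 0.619
v -0.613 1.195 0.439
v -0.351 1.151 0.339
v -0.068 1.183 0.337
v 1.171 -2.82 -4.654
v 0.054 -2.744 -3.283
v 1.834 -0.952 -4.218
v 0.717 -0.876 -2.847
v 2.663 -3.644 -3.393
v 1.546 -3.568 -2.022
v 3.326 -1.776 -2.957
v 2.209 -1.7 -1.586
f 2 1 5
f 2 5 3
f 3 5 6
f 3 6 4
f 5 1 7
f 5 7 6
f 6 7 8
f 6 8 4
f 7 1 9
f 7 9 8
f 8 9 10
f 8 10 4
f 9 1 11
f 9 11 10
f 10 11 12
f 10 12 4
f 11 1 13
f 11 13 12
f 12 13 14
f 12 14 4
f 13 1 15
f 13 15 14
f 14 15 16
f 14 16 4
f 15 1 17
f 15 17 16
f 16 17 18
f 16 18 4
f 17 1 19
f 17 19 18
f 18 19 20
f 18 20 4
f 19 1 2
f 19 2 20
f 20 2 3
f 20 3 4
f 21 32 26
f 21 26 22
f 21 22 28
f 21 28 31
f 21 31 32
f 22 26 30
f 26 32 25
f 32 31 23
f 31 28 27
f 28 22 29
f 24 30 25
f 24 25 23
f 24 23 27
f 24 27 29
f 24 29 30
f 25 30 26
f 23 25 32
f 27 23 31
f 29 27 28
f 30 29 22
f 34 33 36
f 34 36 35
f 36 33 37
f 36 37 35
f 37 33 38
f 37 38 35
f 38 33 39
f 38 39 35
f 39 33 40
f 39 40 35
f 40 33 41
f 40 41 35
f 41 33 42
f 41 42 35
f 42 33 43
f 42 43 35
f 43 33 44
f 43 44 35
f 44 33 45
f 44 45 35
f 45 33 46
f 45 46 35
f 46 33 47
f 46 47 35
f 47 33 48
f 47 48 35
f 48 33 34
f 48 34 35
f 50 49 52
f 50 52 51
f 52 49 53
f 52 53 51
f 53 49 54
f 53 54 51
f 54 49 55
f 54 55 51
f 55 49 56
f 55 56 51
f 56 49 57
f 56 57 51
f 57 49 58
f 57 58 51
f 58 49 59
f 58 59 51
f 59 49 60
f 59 60 51
f 60 49 61
f 60 61 51
f 61 49 62
f 61 62 51
f 62 49 63
f 62 63 51
f 63 49 64
f 63 64 51
f 64 49 50
f 64 50 51
f 66 68 65
f 69 66 65
f 65 68 67
f 67 69 65
f 66 72 68
f 70 66 69
f 70 72 66
f 68 72 67
f 71 69 67
f 67 72 71
f 71 70 69
f 72 70 71



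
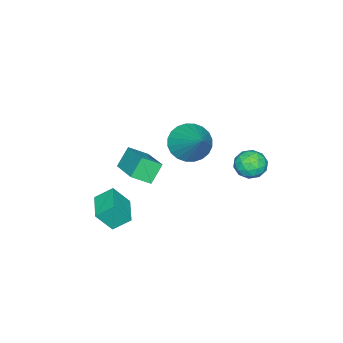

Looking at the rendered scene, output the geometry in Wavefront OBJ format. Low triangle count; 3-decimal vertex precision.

v 1.187 -4.144 -3.479
v 0.721 -3.434 -2.846
v 0.701 -3.557 -4.495
v 0.234 -2.847 -3.861
v 2.406 -3.273 -3.559
v 1.939 -2.563 -2.925
v 1.919 -2.686 -4.574
v 1.453 -1.976 -3.941
v -1.344 -3.958 -1.582
v -0.185 -2.447 -0.908
v -1.934 -3.248 -2.161
v -0.775 -1.737 -1.487
v -0.625 -4.103 -2.493
v 0.534 -2.592 -1.819
v -1.215 -3.393 -3.072
v -0.056 -1.882 -2.398
v 0.212 0.312 1.531
v 0.634 0.794 0.737
v 1.268 1.588 2.869
v 0.304 1.01 0.792
v -0.04 1.119 0.96
v -0.346 1.105 1.214
v -0.567 0.971 1.517
v -0.669 0.736 1.821
v -0.637 0.437 2.082
v -0.477 0.119 2.258
v -0.211 -0.17 2.324
v 0.119 -0.386 2.269
v 0.463 -0.495 2.102
v 0.769 -0.482 1.847
v 0.99 -0.347 1.545
v 1.093 -0.113 1.24
v 1.061 0.187 0.98
v 0.9 0.505 0.803
v -2.701 2.52 -1.097
v -1.932 2.754 -0.935
v -2.408 1.286 -0.705
v -1.639 1.52 -0.543
v -2.257 1.794 -0.079
v -2.438 2.556 -0.321
v -1.902 1.484 -1.319
v -2.083 2.246 -1.561
v -1.438 2.113 -1.072
v -1.658 2.305 -0.306
v -2.682 1.735 -1.334
v -2.902 1.927 -0.568
v -2.342 2.745 -1.05
v -1.998 1.295 -0.59
v -2.362 1.456 -0.317
v -1.909 1.593 -0.221
v -2.64 2.629 -0.689
v -2.187 2.766 -0.594
v -2.379 2.202 -0.091
v -2.153 1.274 -1.046
v -1.7 1.411 -0.951
v -2.431 2.447 -1.419
v -1.978 2.584 -1.323
v -1.961 1.838 -1.549
v -1.599 2.506 -1.036
v -1.428 1.781 -0.805
v -1.582 1.76 -1.262
v -1.688 2.208 -1.404
v -1.729 2.619 -0.585
v -1.557 1.894 -0.355
v -1.92 2.054 -0.082
v -2.026 2.503 -0.224
v -1.438 2.242 -0.666
v -2.783 2.146 -1.285
v -2.611 1.421 -1.055
v -2.314 1.537 -1.416
v -2.42 1.986 -1.558
v -2.912 2.259 -0.835
v -2.741 1.534 -0.604
v -2.652 1.832 -0.236
v -2.758 2.28 -0.378
v -2.902 1.798 -0.974
f 2 4 1
f 5 2 1
f 1 4 3
f 3 5 1
f 2 8 4
f 6 2 5
f 6 8 2
f 4 8 3
f 7 5 3
f 3 8 7
f 7 6 5
f 8 6 7
f 10 12 9
f 13 10 9
f 9 12 11
f 11 13 9
f 10 16 12
f 14 10 13
f 14 16 10
f 12 16 11
f 15 13 11
f 11 16 15
f 15 14 13
f 16 14 15
f 18 17 20
f 18 20 19
f 20 17 21
f 20 21 19
f 21 17 22
f 21 22 19
f 22 17 23
f 22 23 19
f 23 17 24
f 23 24 19
f 24 17 25
f 24 25 19
f 25 17 26
f 25 26 19
f 26 17 27
f 26 27 19
f 27 17 28
f 27 28 19
f 28 17 29
f 28 29 19
f 29 17 30
f 29 30 19
f 30 17 31
f 30 31 19
f 31 17 32
f 31 32 19
f 32 17 33
f 32 33 19
f 33 17 34
f 33 34 19
f 34 17 18
f 34 18 19
f 35 72 51
f 72 46 75
f 51 75 40
f 72 75 51
f 35 51 47
f 51 40 52
f 47 52 36
f 51 52 47
f 35 47 56
f 47 36 57
f 56 57 42
f 47 57 56
f 35 56 68
f 56 42 71
f 68 71 45
f 56 71 68
f 35 68 72
f 68 45 76
f 72 76 46
f 68 76 72
f 36 52 63
f 52 40 66
f 63 66 44
f 52 66 63
f 40 75 53
f 75 46 74
f 53 74 39
f 75 74 53
f 46 76 73
f 76 45 69
f 73 69 37
f 76 69 73
f 45 71 70
f 71 42 58
f 70 58 41
f 71 58 70
f 42 57 62
f 57 36 59
f 62 59 43
f 57 59 62
f 38 64 50
f 64 44 65
f 50 65 39
f 64 65 50
f 38 50 48
f 50 39 49
f 48 49 37
f 50 49 48
f 38 48 55
f 48 37 54
f 55 54 41
f 48 54 55
f 38 55 60
f 55 41 61
f 60 61 43
f 55 61 60
f 38 60 64
f 60 43 67
f 64 67 44
f 60 67 64
f 39 65 53
f 65 44 66
f 53 66 40
f 65 66 53
f 37 49 73
f 49 39 74
f 73 74 46
f 49 74 73
f 41 54 70
f 54 37 69
f 70 69 45
f 54 69 70
f 43 61 62
f 61 41 58
f 62 58 42
f 61 58 62
f 44 67 63
f 67 43 59
f 63 59 36
f 67 59 63



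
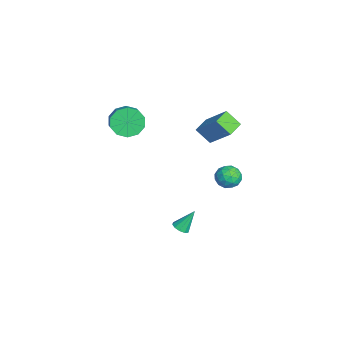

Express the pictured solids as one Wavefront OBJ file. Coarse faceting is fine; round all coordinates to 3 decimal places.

v 0.243 -2.096 2.974
v 0.64 -1.544 2.241
v 1.614 -1.511 2.794
v 1.217 -2.064 3.526
v 0.391 -1.16 2.657
v 1.365 -1.127 3.209
v 0.086 -1.134 3.193
v 1.06 -1.101 3.746
v -0.159 -1.475 3.646
v 0.814 -1.442 4.199
v -0.251 -2.054 3.842
v 0.723 -2.021 4.395
v -0.154 -2.649 3.706
v 0.82 -2.616 4.259
v 0.095 -3.033 3.291
v 1.069 -3 3.843
v 0.4 -3.059 2.754
v 1.374 -3.026 3.307
v 0.646 -2.718 2.301
v 1.619 -2.685 2.854
v 0.737 -2.139 2.105
v 1.711 -2.106 2.658
v 1.216 2.467 1.535
v 0.816 1.71 2.375
v 0.35 3.122 1.713
v -0.05 2.364 2.553
v 2.27 3.476 2.947
v 1.87 2.718 3.787
v 1.404 4.13 3.125
v 1.004 3.373 3.965
v 2.523 0.731 -4.587
v 3.045 0.9 -4.626
v 2.357 1.529 -3.353
v 2.85 1.121 -4.796
v 2.53 1.193 -4.885
v 2.208 1.088 -4.861
v 2.006 0.847 -4.733
v 2.001 0.562 -4.548
v 2.196 0.341 -4.379
v 2.516 0.268 -4.289
v 2.838 0.373 -4.314
v 3.041 0.614 -4.442
v 1.623 4.203 -0.957
v 2.368 3.925 -1.156
v 1.192 2.955 -0.824
v 1.937 2.677 -1.023
v 1.821 3.063 -0.308
v 2.087 3.834 -0.391
v 1.473 3.046 -1.589
v 1.739 3.817 -1.672
v 2.275 3.209 -1.547
v 2.49 3.22 -0.755
v 1.07 3.66 -1.225
v 1.285 3.671 -0.433
v 2.033 4.173 -1.069
v 1.527 2.707 -0.911
v 1.458 2.933 -0.492
v 1.896 2.77 -0.609
v 1.868 4.12 -0.619
v 2.306 3.956 -0.736
v 1.985 3.45 -0.237
v 1.254 2.924 -1.244
v 1.692 2.76 -1.361
v 1.664 4.11 -1.371
v 2.102 3.947 -1.488
v 1.575 3.43 -1.743
v 2.417 3.589 -1.415
v 2.163 2.856 -1.336
v 1.891 3.073 -1.669
v 2.047 3.526 -1.718
v 2.543 3.595 -0.95
v 2.29 2.862 -0.871
v 2.222 3.089 -0.451
v 2.378 3.542 -0.5
v 2.489 3.175 -1.179
v 1.27 4.018 -1.109
v 1.017 3.285 -1.03
v 1.182 3.338 -1.48
v 1.338 3.791 -1.529
v 1.397 4.024 -0.644
v 1.143 3.291 -0.565
v 1.513 3.354 -0.262
v 1.669 3.807 -0.311
v 1.071 3.705 -0.801
f 2 1 5
f 2 5 3
f 3 5 6
f 3 6 4
f 5 1 7
f 5 7 6
f 6 7 8
f 6 8 4
f 7 1 9
f 7 9 8
f 8 9 10
f 8 10 4
f 9 1 11
f 9 11 10
f 10 11 12
f 10 12 4
f 11 1 13
f 11 13 12
f 12 13 14
f 12 14 4
f 13 1 15
f 13 15 14
f 14 15 16
f 14 16 4
f 15 1 17
f 15 17 16
f 16 17 18
f 16 18 4
f 17 1 19
f 17 19 18
f 18 19 20
f 18 20 4
f 19 1 21
f 19 21 20
f 20 21 22
f 20 22 4
f 21 1 2
f 21 2 22
f 22 2 3
f 22 3 4
f 24 26 23
f 27 24 23
f 23 26 25
f 25 27 23
f 24 30 26
f 28 24 27
f 28 30 24
f 26 30 25
f 29 27 25
f 25 30 29
f 29 28 27
f 30 28 29
f 32 31 34
f 32 34 33
f 34 31 35
f 34 35 33
f 35 31 36
f 35 36 33
f 36 31 37
f 36 37 33
f 37 31 38
f 37 38 33
f 38 31 39
f 38 39 33
f 39 31 40
f 39 40 33
f 40 31 41
f 40 41 33
f 41 31 42
f 41 42 33
f 42 31 32
f 42 32 33
f 43 80 59
f 80 54 83
f 59 83 48
f 80 83 59
f 43 59 55
f 59 48 60
f 55 60 44
f 59 60 55
f 43 55 64
f 55 44 65
f 64 65 50
f 55 65 64
f 43 64 76
f 64 50 79
f 76 79 53
f 64 79 76
f 43 76 80
f 76 53 84
f 80 84 54
f 76 84 80
f 44 60 71
f 60 48 74
f 71 74 52
f 60 74 71
f 48 83 61
f 83 54 82
f 61 82 47
f 83 82 61
f 54 84 81
f 84 53 77
f 81 77 45
f 84 77 81
f 53 79 78
f 79 50 66
f 78 66 49
f 79 66 78
f 50 65 70
f 65 44 67
f 70 67 51
f 65 67 70
f 46 72 58
f 72 52 73
f 58 73 47
f 72 73 58
f 46 58 56
f 58 47 57
f 56 57 45
f 58 57 56
f 46 56 63
f 56 45 62
f 63 62 49
f 56 62 63
f 46 63 68
f 63 49 69
f 68 69 51
f 63 69 68
f 46 68 72
f 68 51 75
f 72 75 52
f 68 75 72
f 47 73 61
f 73 52 74
f 61 74 48
f 73 74 61
f 45 57 81
f 57 47 82
f 81 82 54
f 57 82 81
f 49 62 78
f 62 45 77
f 78 77 53
f 62 77 78
f 51 69 70
f 69 49 66
f 70 66 50
f 69 66 70
f 52 75 71
f 75 51 67
f 71 67 44
f 75 67 71



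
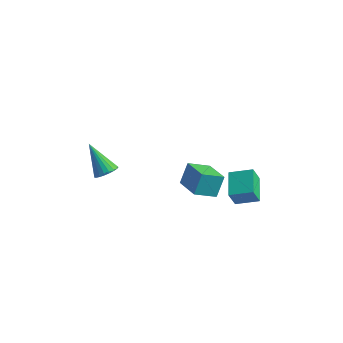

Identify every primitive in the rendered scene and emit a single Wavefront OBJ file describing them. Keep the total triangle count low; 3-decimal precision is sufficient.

v 2.467 0.167 -3.246
v 2.351 -0.299 -2.223
v 3.579 0.757 -2.852
v 3.463 0.292 -1.829
v 3.317 -1.112 -3.731
v 3.201 -1.577 -2.708
v 4.429 -0.521 -3.337
v 4.313 -0.987 -2.314
v 2.747 -4.028 -1.001
v 2.778 -3.391 0.131
v 1.337 -3.233 -1.41
v 1.367 -2.596 -0.278
v 3.453 -3.064 -1.562
v 3.483 -2.427 -0.43
v 2.042 -2.269 -1.971
v 2.073 -1.632 -0.839
v -2.983 -3.705 -2.438
v -2.505 -4.009 -2.026
v -4.217 -3.515 -0.862
v -2.434 -3.728 -2.004
v -2.457 -3.442 -2.057
v -2.572 -3.203 -2.176
v -2.757 -3.05 -2.34
v -2.982 -3.01 -2.521
v -3.207 -3.091 -2.687
v -3.393 -3.278 -2.81
v -3.508 -3.538 -2.869
v -3.533 -3.828 -2.853
v -3.462 -4.096 -2.766
v -3.308 -4.297 -2.621
v -3.099 -4.395 -2.445
v -2.869 -4.374 -2.267
v -2.659 -4.238 -2.119
f 2 4 1
f 5 2 1
f 1 4 3
f 3 5 1
f 2 8 4
f 6 2 5
f 6 8 2
f 4 8 3
f 7 5 3
f 3 8 7
f 7 6 5
f 8 6 7
f 10 12 9
f 13 10 9
f 9 12 11
f 11 13 9
f 10 16 12
f 14 10 13
f 14 16 10
f 12 16 11
f 15 13 11
f 11 16 15
f 15 14 13
f 16 14 15
f 18 17 20
f 18 20 19
f 20 17 21
f 20 21 19
f 21 17 22
f 21 22 19
f 22 17 23
f 22 23 19
f 23 17 24
f 23 24 19
f 24 17 25
f 24 25 19
f 25 17 26
f 25 26 19
f 26 17 27
f 26 27 19
f 27 17 28
f 27 28 19
f 28 17 29
f 28 29 19
f 29 17 30
f 29 30 19
f 30 17 31
f 30 31 19
f 31 17 32
f 31 32 19
f 32 17 33
f 32 33 19
f 33 17 18
f 33 18 19



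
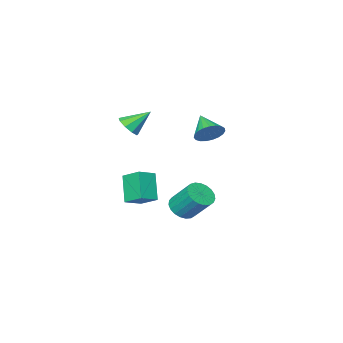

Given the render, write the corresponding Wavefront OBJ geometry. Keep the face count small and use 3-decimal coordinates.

v -2.225 -2.823 -1.538
v -1.338 -2.812 -1.196
v -2.438 -1.89 -1.015
v -1.551 -1.879 -0.674
v -1.769 -2.041 -2.746
v -0.882 -2.03 -2.405
v -1.982 -1.108 -2.224
v -1.095 -1.097 -1.882
v -0.4 -1.017 2.595
v 0.043 -1.01 3.029
v -1.22 -0.543 3.425
v 0.042 -0.643 2.817
v -0.166 -0.45 2.502
v -0.484 -0.523 2.23
v -0.762 -0.827 2.129
v -0.87 -1.22 2.246
v -0.759 -1.518 2.526
v -0.479 -1.581 2.838
v -0.162 -1.381 3.037
v -1.685 2.885 3.143
v -1.024 2.74 3.201
v -1.955 1.915 3.797
v -1.067 2.904 3.426
v -1.218 3.065 3.603
v -1.45 3.195 3.701
v -1.722 3.271 3.702
v -1.988 3.281 3.606
v -2.202 3.222 3.431
v -2.326 3.105 3.206
v -2.34 2.95 2.97
v -2.24 2.783 2.764
v -2.045 2.635 2.623
v -1.787 2.529 2.573
v -1.512 2.485 2.621
v -1.267 2.511 2.76
v -1.094 2.601 2.965
v -3.042 -0.718 -2.839
v -2.397 -0.87 -2.556
v -2.654 0.127 -1.438
v -3.298 0.278 -1.721
v -2.332 -0.644 -2.742
v -2.589 0.352 -1.624
v -2.39 -0.432 -2.945
v -2.646 0.565 -1.826
v -2.56 -0.269 -3.129
v -2.817 0.728 -2.011
v -2.813 -0.183 -3.264
v -3.07 0.813 -2.145
v -3.106 -0.19 -3.325
v -3.363 0.806 -2.206
v -3.388 -0.289 -3.302
v -3.645 0.708 -2.183
v -3.61 -0.462 -3.199
v -3.867 0.535 -2.08
v -3.734 -0.679 -3.034
v -3.991 0.318 -1.915
v -3.738 -0.903 -2.835
v -3.994 0.094 -1.716
v -3.621 -1.095 -2.637
v -3.878 -0.098 -1.518
v -3.404 -1.222 -2.474
v -3.661 -0.225 -1.356
v -3.125 -1.262 -2.374
v -3.382 -0.265 -1.256
v -2.831 -1.208 -2.355
v -3.088 -0.211 -1.236
v -2.574 -1.069 -2.419
v -2.831 -0.072 -1.301
f 2 4 1
f 5 2 1
f 1 4 3
f 3 5 1
f 2 8 4
f 6 2 5
f 6 8 2
f 4 8 3
f 7 5 3
f 3 8 7
f 7 6 5
f 8 6 7
f 10 9 12
f 10 12 11
f 12 9 13
f 12 13 11
f 13 9 14
f 13 14 11
f 14 9 15
f 14 15 11
f 15 9 16
f 15 16 11
f 16 9 17
f 16 17 11
f 17 9 18
f 17 18 11
f 18 9 19
f 18 19 11
f 19 9 10
f 19 10 11
f 21 20 23
f 21 23 22
f 23 20 24
f 23 24 22
f 24 20 25
f 24 25 22
f 25 20 26
f 25 26 22
f 26 20 27
f 26 27 22
f 27 20 28
f 27 28 22
f 28 20 29
f 28 29 22
f 29 20 30
f 29 30 22
f 30 20 31
f 30 31 22
f 31 20 32
f 31 32 22
f 32 20 33
f 32 33 22
f 33 20 34
f 33 34 22
f 34 20 35
f 34 35 22
f 35 20 36
f 35 36 22
f 36 20 21
f 36 21 22
f 38 37 41
f 38 41 39
f 39 41 42
f 39 42 40
f 41 37 43
f 41 43 42
f 42 43 44
f 42 44 40
f 43 37 45
f 43 45 44
f 44 45 46
f 44 46 40
f 45 37 47
f 45 47 46
f 46 47 48
f 46 48 40
f 47 37 49
f 47 49 48
f 48 49 50
f 48 50 40
f 49 37 51
f 49 51 50
f 50 51 52
f 50 52 40
f 51 37 53
f 51 53 52
f 52 53 54
f 52 54 40
f 53 37 55
f 53 55 54
f 54 55 56
f 54 56 40
f 55 37 57
f 55 57 56
f 56 57 58
f 56 58 40
f 57 37 59
f 57 59 58
f 58 59 60
f 58 60 40
f 59 37 61
f 59 61 60
f 60 61 62
f 60 62 40
f 61 37 63
f 61 63 62
f 62 63 64
f 62 64 40
f 63 37 65
f 63 65 64
f 64 65 66
f 64 66 40
f 65 37 67
f 65 67 66
f 66 67 68
f 66 68 40
f 67 37 38
f 67 38 68
f 68 38 39
f 68 39 40



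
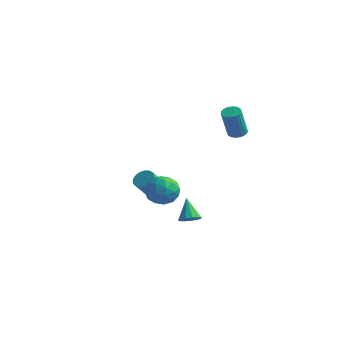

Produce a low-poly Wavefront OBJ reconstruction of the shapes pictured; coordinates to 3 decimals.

v -3.26 -0.412 -2.979
v -2.545 -0.558 -2.968
v -2.705 -1.273 -2.069
v -3.42 -1.128 -2.081
v -2.563 -0.319 -2.781
v -2.724 -1.035 -1.882
v -2.703 -0.097 -2.629
v -2.863 -0.812 -1.73
v -2.938 0.071 -2.537
v -3.099 -0.644 -1.638
v -3.229 0.156 -2.522
v -3.39 -0.56 -1.623
v -3.526 0.142 -2.586
v -3.686 -0.573 -1.687
v -3.776 0.032 -2.718
v -3.937 -0.683 -1.819
v -3.937 -0.154 -2.895
v -4.098 -0.87 -1.996
v -3.981 -0.385 -3.087
v -4.142 -1.101 -2.188
v -3.901 -0.621 -3.26
v -4.061 -1.337 -2.361
v -3.709 -0.821 -3.385
v -3.869 -1.536 -2.486
v -3.44 -0.95 -3.439
v -3.6 -1.665 -2.54
v -3.139 -0.986 -3.415
v -3.3 -1.701 -2.516
v -2.86 -0.923 -3.314
v -3.02 -1.638 -2.415
v -2.649 -0.772 -3.156
v -2.81 -1.487 -2.257
v 2.159 0.467 2.671
v 2.733 0.629 2.738
v 2.695 -0.026 4.617
v 2.121 -0.187 4.549
v 2.622 0.824 2.804
v 2.585 0.169 4.683
v 2.441 0.966 2.85
v 2.404 0.311 4.729
v 2.217 1.031 2.868
v 2.18 0.376 4.747
v 1.984 1.011 2.856
v 1.947 0.356 4.735
v 1.778 0.907 2.816
v 1.74 0.253 4.695
v 1.629 0.737 2.754
v 1.592 0.083 4.633
v 1.562 0.526 2.679
v 1.524 -0.129 4.558
v 1.585 0.306 2.603
v 1.547 -0.349 4.482
v 1.695 0.111 2.537
v 1.658 -0.544 4.416
v 1.876 -0.031 2.491
v 1.839 -0.686 4.37
v 2.1 -0.096 2.473
v 2.063 -0.751 4.352
v 2.333 -0.076 2.485
v 2.296 -0.731 4.364
v 2.54 0.027 2.525
v 2.502 -0.627 4.404
v 2.688 0.197 2.587
v 2.651 -0.457 4.466
v 2.756 0.409 2.662
v 2.718 -0.246 4.541
v -0.115 -1.027 -4.58
v 0.305 -0.458 -4.64
v -0.845 -0.353 -3.3
v -0.019 -0.384 -4.864
v -0.373 -0.515 -4.997
v -0.645 -0.808 -4.998
v -0.749 -1.171 -4.866
v -0.651 -1.488 -4.643
v -0.384 -1.659 -4.399
v -0.031 -1.63 -4.213
v 0.296 -1.409 -4.144
v 0.492 -1.067 -4.212
v 0.495 -0.712 -4.398
v -1.263 -2.586 -1.425
v -0.495 -2.504 -0.636
v -0.505 -4.096 -2.004
v 0.263 -4.014 -1.215
v -0.784 -4.239 -0.946
v -1.253 -3.305 -0.588
v 0.253 -3.295 -2.052
v -0.216 -2.361 -1.694
v 0.441 -2.942 -1.023
v -0.2 -3.525 -0.339
v -0.8 -3.075 -2.301
v -1.441 -3.658 -1.617
v -0.946 -2.412 -0.98
v -0.054 -4.188 -1.66
v -0.67 -4.32 -1.502
v -0.219 -4.272 -1.038
v -1.391 -2.883 -0.952
v -0.94 -2.835 -0.488
v -1.11 -3.855 -0.67
v -0.06 -3.765 -2.152
v 0.391 -3.717 -1.688
v -0.781 -2.328 -1.602
v -0.33 -2.28 -1.138
v 0.11 -2.745 -1.97
v 0.056 -2.621 -0.743
v 0.501 -3.509 -1.083
v 0.496 -3.086 -1.576
v 0.22 -2.537 -1.365
v -0.321 -2.964 -0.341
v 0.125 -3.852 -0.682
v -0.491 -3.984 -0.524
v -0.766 -3.435 -0.313
v 0.23 -3.222 -0.569
v -1.125 -2.748 -1.958
v -0.679 -3.636 -2.299
v -0.234 -3.165 -2.327
v -0.509 -2.616 -2.116
v -1.501 -3.091 -1.557
v -1.056 -3.979 -1.897
v -1.22 -4.063 -1.275
v -1.496 -3.514 -1.064
v -1.23 -3.378 -2.071
f 2 1 5
f 2 5 3
f 3 5 6
f 3 6 4
f 5 1 7
f 5 7 6
f 6 7 8
f 6 8 4
f 7 1 9
f 7 9 8
f 8 9 10
f 8 10 4
f 9 1 11
f 9 11 10
f 10 11 12
f 10 12 4
f 11 1 13
f 11 13 12
f 12 13 14
f 12 14 4
f 13 1 15
f 13 15 14
f 14 15 16
f 14 16 4
f 15 1 17
f 15 17 16
f 16 17 18
f 16 18 4
f 17 1 19
f 17 19 18
f 18 19 20
f 18 20 4
f 19 1 21
f 19 21 20
f 20 21 22
f 20 22 4
f 21 1 23
f 21 23 22
f 22 23 24
f 22 24 4
f 23 1 25
f 23 25 24
f 24 25 26
f 24 26 4
f 25 1 27
f 25 27 26
f 26 27 28
f 26 28 4
f 27 1 29
f 27 29 28
f 28 29 30
f 28 30 4
f 29 1 31
f 29 31 30
f 30 31 32
f 30 32 4
f 31 1 2
f 31 2 32
f 32 2 3
f 32 3 4
f 34 33 37
f 34 37 35
f 35 37 38
f 35 38 36
f 37 33 39
f 37 39 38
f 38 39 40
f 38 40 36
f 39 33 41
f 39 41 40
f 40 41 42
f 40 42 36
f 41 33 43
f 41 43 42
f 42 43 44
f 42 44 36
f 43 33 45
f 43 45 44
f 44 45 46
f 44 46 36
f 45 33 47
f 45 47 46
f 46 47 48
f 46 48 36
f 47 33 49
f 47 49 48
f 48 49 50
f 48 50 36
f 49 33 51
f 49 51 50
f 50 51 52
f 50 52 36
f 51 33 53
f 51 53 52
f 52 53 54
f 52 54 36
f 53 33 55
f 53 55 54
f 54 55 56
f 54 56 36
f 55 33 57
f 55 57 56
f 56 57 58
f 56 58 36
f 57 33 59
f 57 59 58
f 58 59 60
f 58 60 36
f 59 33 61
f 59 61 60
f 60 61 62
f 60 62 36
f 61 33 63
f 61 63 62
f 62 63 64
f 62 64 36
f 63 33 65
f 63 65 64
f 64 65 66
f 64 66 36
f 65 33 34
f 65 34 66
f 66 34 35
f 66 35 36
f 68 67 70
f 68 70 69
f 70 67 71
f 70 71 69
f 71 67 72
f 71 72 69
f 72 67 73
f 72 73 69
f 73 67 74
f 73 74 69
f 74 67 75
f 74 75 69
f 75 67 76
f 75 76 69
f 76 67 77
f 76 77 69
f 77 67 78
f 77 78 69
f 78 67 79
f 78 79 69
f 79 67 68
f 79 68 69
f 80 117 96
f 117 91 120
f 96 120 85
f 117 120 96
f 80 96 92
f 96 85 97
f 92 97 81
f 96 97 92
f 80 92 101
f 92 81 102
f 101 102 87
f 92 102 101
f 80 101 113
f 101 87 116
f 113 116 90
f 101 116 113
f 80 113 117
f 113 90 121
f 117 121 91
f 113 121 117
f 81 97 108
f 97 85 111
f 108 111 89
f 97 111 108
f 85 120 98
f 120 91 119
f 98 119 84
f 120 119 98
f 91 121 118
f 121 90 114
f 118 114 82
f 121 114 118
f 90 116 115
f 116 87 103
f 115 103 86
f 116 103 115
f 87 102 107
f 102 81 104
f 107 104 88
f 102 104 107
f 83 109 95
f 109 89 110
f 95 110 84
f 109 110 95
f 83 95 93
f 95 84 94
f 93 94 82
f 95 94 93
f 83 93 100
f 93 82 99
f 100 99 86
f 93 99 100
f 83 100 105
f 100 86 106
f 105 106 88
f 100 106 105
f 83 105 109
f 105 88 112
f 109 112 89
f 105 112 109
f 84 110 98
f 110 89 111
f 98 111 85
f 110 111 98
f 82 94 118
f 94 84 119
f 118 119 91
f 94 119 118
f 86 99 115
f 99 82 114
f 115 114 90
f 99 114 115
f 88 106 107
f 106 86 103
f 107 103 87
f 106 103 107
f 89 112 108
f 112 88 104
f 108 104 81
f 112 104 108



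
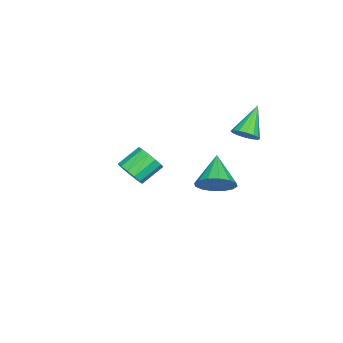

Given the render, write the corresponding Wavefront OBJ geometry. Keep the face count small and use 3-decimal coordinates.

v 4.026 2.838 0.81
v 4.494 3.106 1.542
v 2.714 2.502 1.77
v 4.28 3.495 1.385
v 3.997 3.708 1.074
v 3.723 3.688 0.692
v 3.529 3.44 0.342
v 3.469 3.03 0.116
v 3.557 2.57 0.077
v 3.772 2.18 0.234
v 4.054 1.968 0.545
v 4.329 1.988 0.927
v 4.522 2.236 1.277
v 4.583 2.645 1.503
v -0.325 2.929 1.288
v 0.047 3.398 1.587
v -1.575 3.151 2.492
v -0.145 3.571 1.356
v -0.386 3.571 1.106
v -0.61 3.4 0.905
v -0.758 3.102 0.806
v -0.79 2.758 0.837
v -0.698 2.46 0.988
v -0.505 2.287 1.219
v -0.264 2.287 1.469
v -0.04 2.459 1.67
v 0.108 2.756 1.769
v 0.14 3.1 1.738
v -1.287 -2.718 -2.906
v -0.669 -2.293 -2.627
v -1.515 -1.557 -1.875
v -2.133 -1.982 -2.154
v -0.813 -2.08 -2.997
v -1.659 -1.344 -2.246
v -1.107 -2.07 -3.339
v -1.953 -1.334 -2.587
v -1.459 -2.265 -3.543
v -2.305 -1.529 -2.791
v -1.755 -2.605 -3.544
v -2.601 -1.869 -2.793
v -1.903 -2.98 -3.343
v -2.749 -2.244 -2.592
v -1.856 -3.272 -3.003
v -2.702 -2.536 -2.252
v -1.627 -3.388 -2.632
v -2.474 -2.652 -1.881
v -1.291 -3.292 -2.348
v -2.137 -2.556 -1.597
v -0.953 -3.013 -2.241
v -1.8 -2.277 -1.49
v -0.722 -2.641 -2.345
v -1.568 -1.904 -1.594
f 2 1 4
f 2 4 3
f 4 1 5
f 4 5 3
f 5 1 6
f 5 6 3
f 6 1 7
f 6 7 3
f 7 1 8
f 7 8 3
f 8 1 9
f 8 9 3
f 9 1 10
f 9 10 3
f 10 1 11
f 10 11 3
f 11 1 12
f 11 12 3
f 12 1 13
f 12 13 3
f 13 1 14
f 13 14 3
f 14 1 2
f 14 2 3
f 16 15 18
f 16 18 17
f 18 15 19
f 18 19 17
f 19 15 20
f 19 20 17
f 20 15 21
f 20 21 17
f 21 15 22
f 21 22 17
f 22 15 23
f 22 23 17
f 23 15 24
f 23 24 17
f 24 15 25
f 24 25 17
f 25 15 26
f 25 26 17
f 26 15 27
f 26 27 17
f 27 15 28
f 27 28 17
f 28 15 16
f 28 16 17
f 30 29 33
f 30 33 31
f 31 33 34
f 31 34 32
f 33 29 35
f 33 35 34
f 34 35 36
f 34 36 32
f 35 29 37
f 35 37 36
f 36 37 38
f 36 38 32
f 37 29 39
f 37 39 38
f 38 39 40
f 38 40 32
f 39 29 41
f 39 41 40
f 40 41 42
f 40 42 32
f 41 29 43
f 41 43 42
f 42 43 44
f 42 44 32
f 43 29 45
f 43 45 44
f 44 45 46
f 44 46 32
f 45 29 47
f 45 47 46
f 46 47 48
f 46 48 32
f 47 29 49
f 47 49 48
f 48 49 50
f 48 50 32
f 49 29 51
f 49 51 50
f 50 51 52
f 50 52 32
f 51 29 30
f 51 30 52
f 52 30 31
f 52 31 32



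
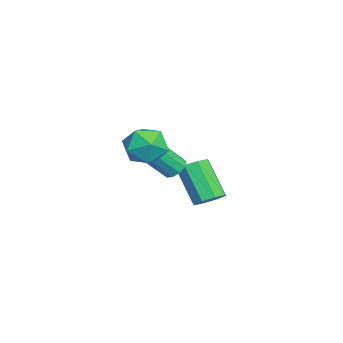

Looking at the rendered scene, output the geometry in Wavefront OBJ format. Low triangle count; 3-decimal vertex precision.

v 1.281 -0.037 2.376
v 1.892 -0.083 3.178
v 2.128 -1.237 1.662
v 2.739 -1.283 2.464
v 1.779 -1.584 2.543
v 1.255 -0.842 2.984
v 2.765 -0.478 1.856
v 2.241 0.264 2.297
v 2.809 -0.356 2.857
v 2.199 -1.039 3.282
v 1.821 -0.281 1.558
v 1.211 -0.964 1.983
v 0.585 0.361 0.599
v 0.903 0.059 0.235
v 1.234 -0.823 1.257
v 0.915 -0.521 1.621
v 1.108 0.305 0.381
v 1.439 -0.577 1.403
v 1.114 0.573 0.61
v 1.445 -0.309 1.632
v 0.917 0.759 0.835
v 1.248 -0.123 1.857
v 0.593 0.794 0.97
v 0.924 -0.088 1.992
v 0.266 0.663 0.963
v 0.597 -0.219 1.985
v 0.061 0.417 0.817
v 0.392 -0.465 1.839
v 0.055 0.149 0.588
v 0.386 -0.733 1.61
v 0.252 -0.037 0.363
v 0.583 -0.919 1.385
v 0.576 -0.072 0.228
v 0.907 -0.954 1.25
v -2.269 1.517 -2.49
v -1.72 1.772 -2.047
v -2.642 0.978 -0.447
v -3.191 0.723 -0.89
v -2.148 2.15 -2.106
v -3.07 1.355 -0.506
v -2.647 2.157 -2.39
v -3.569 1.363 -0.79
v -2.924 1.79 -2.732
v -3.846 0.995 -1.133
v -2.818 1.262 -2.933
v -3.74 0.468 -1.333
v -2.39 0.885 -2.874
v -3.312 0.09 -1.274
v -1.891 0.877 -2.59
v -2.813 0.083 -0.99
v -1.614 1.245 -2.247
v -2.536 0.45 -0.648
f 1 12 6
f 1 6 2
f 1 2 8
f 1 8 11
f 1 11 12
f 2 6 10
f 6 12 5
f 12 11 3
f 11 8 7
f 8 2 9
f 4 10 5
f 4 5 3
f 4 3 7
f 4 7 9
f 4 9 10
f 5 10 6
f 3 5 12
f 7 3 11
f 9 7 8
f 10 9 2
f 14 13 17
f 14 17 15
f 15 17 18
f 15 18 16
f 17 13 19
f 17 19 18
f 18 19 20
f 18 20 16
f 19 13 21
f 19 21 20
f 20 21 22
f 20 22 16
f 21 13 23
f 21 23 22
f 22 23 24
f 22 24 16
f 23 13 25
f 23 25 24
f 24 25 26
f 24 26 16
f 25 13 27
f 25 27 26
f 26 27 28
f 26 28 16
f 27 13 29
f 27 29 28
f 28 29 30
f 28 30 16
f 29 13 31
f 29 31 30
f 30 31 32
f 30 32 16
f 31 13 33
f 31 33 32
f 32 33 34
f 32 34 16
f 33 13 14
f 33 14 34
f 34 14 15
f 34 15 16
f 36 35 39
f 36 39 37
f 37 39 40
f 37 40 38
f 39 35 41
f 39 41 40
f 40 41 42
f 40 42 38
f 41 35 43
f 41 43 42
f 42 43 44
f 42 44 38
f 43 35 45
f 43 45 44
f 44 45 46
f 44 46 38
f 45 35 47
f 45 47 46
f 46 47 48
f 46 48 38
f 47 35 49
f 47 49 48
f 48 49 50
f 48 50 38
f 49 35 51
f 49 51 50
f 50 51 52
f 50 52 38
f 51 35 36
f 51 36 52
f 52 36 37
f 52 37 38

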